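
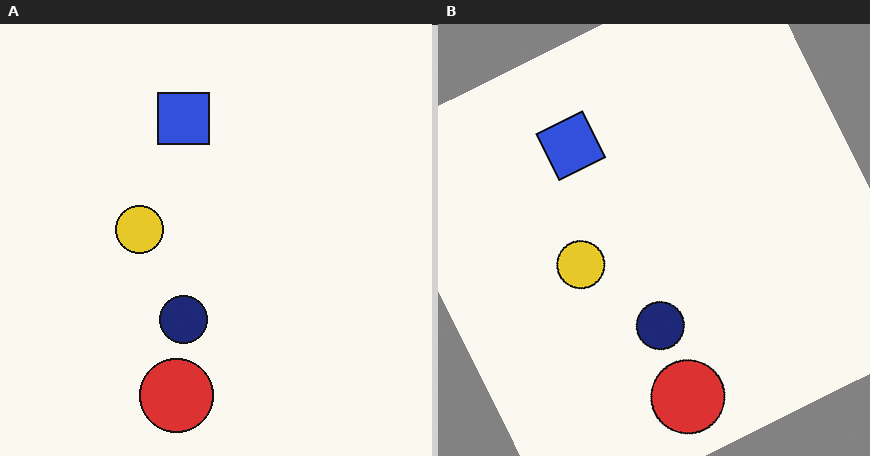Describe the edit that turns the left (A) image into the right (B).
The transformation is: rotated counter-clockwise by a moderate amount.

Every shape is tilted by the same angle and the image corners show triangular fill wedges — a whole-image rotation by a non-right angle.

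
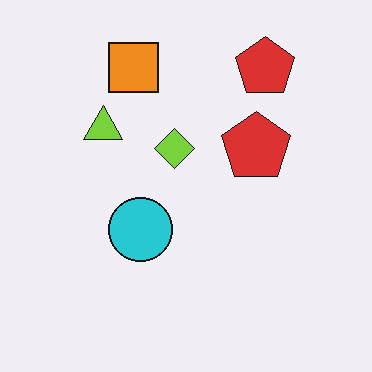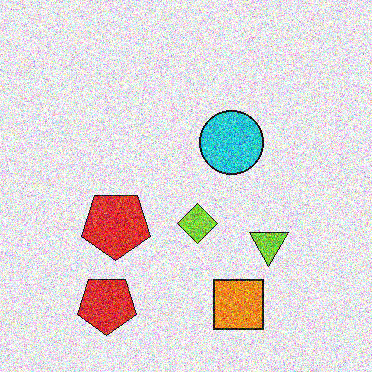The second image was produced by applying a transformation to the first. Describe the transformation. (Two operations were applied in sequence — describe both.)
The second image is the first degraded with strong gaussian noise, then rotated 180°.

Random speckle covers the whole image, including the flat background. The orange square sits in the top of the first image and the bottom of the second — consistent with a whole-image 180° rotation.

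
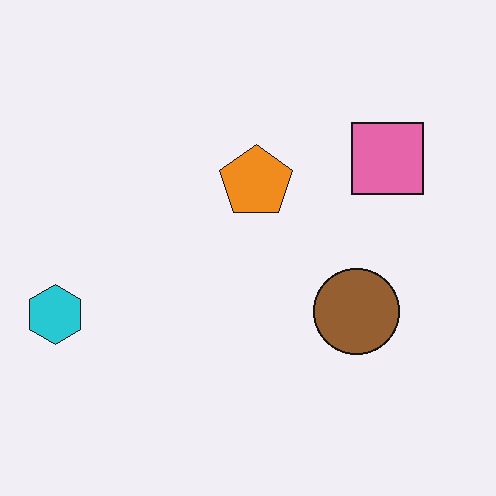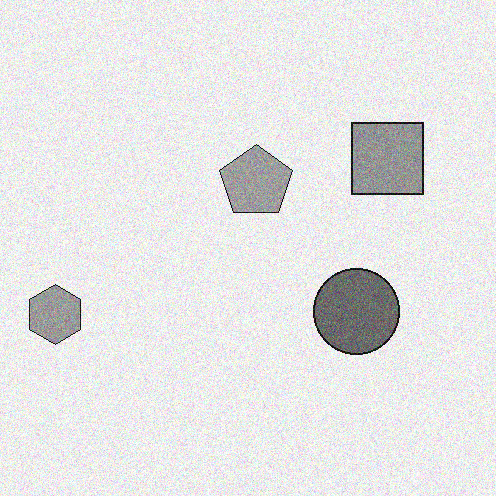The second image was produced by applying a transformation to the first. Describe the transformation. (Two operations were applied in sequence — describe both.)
The second image is the first converted to grayscale, then degraded with moderate additive noise.

All color is removed — every shape is now a shade of grey. Random speckle covers the whole image, including the flat background.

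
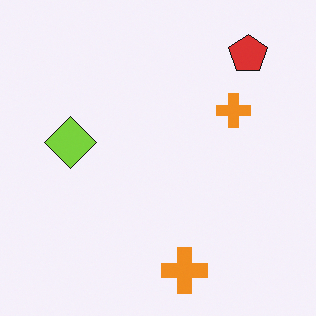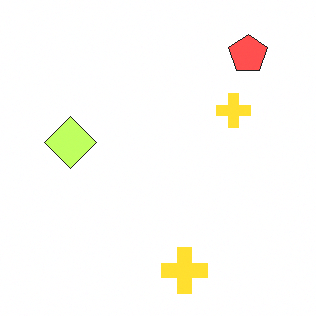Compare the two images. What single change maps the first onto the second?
The second image is the first brightened a lot.

Every pixel — background and shapes alike — is uniformly brightened.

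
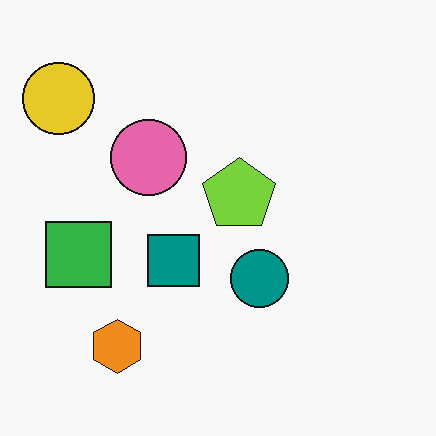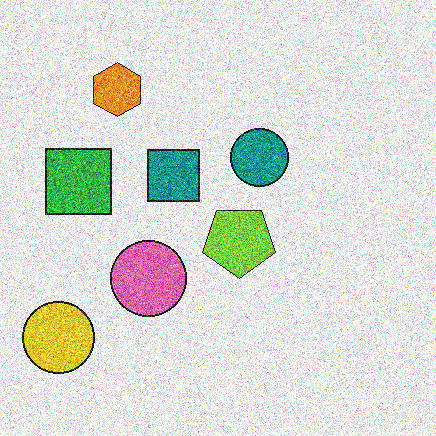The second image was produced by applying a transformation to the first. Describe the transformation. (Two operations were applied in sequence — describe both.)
It was degraded with strong gaussian noise, then flipped vertically (top ↔ bottom).

Random speckle covers the whole image, including the flat background. The orange hexagon is in the bottom-left of the first image and the top-left of the second — shapes on opposite sides of the horizontal midline have swapped in a mirror flip.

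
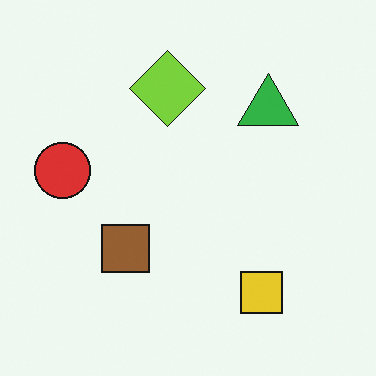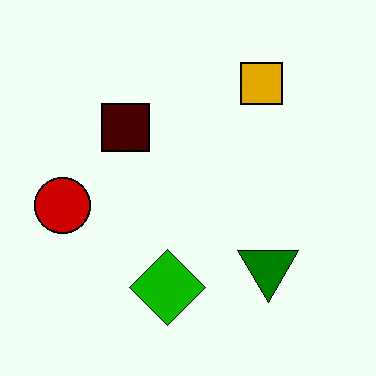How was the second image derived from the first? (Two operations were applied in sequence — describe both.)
The transformation is: flipped vertically (top ↔ bottom), then boosted in contrast.

The yellow square is in the bottom-right of the first image and the top-right of the second — shapes on opposite sides of the horizontal midline have swapped in a mirror flip. Tones are pushed away from mid-grey across the whole image — a global contrast change.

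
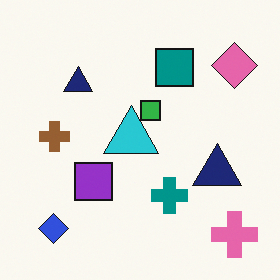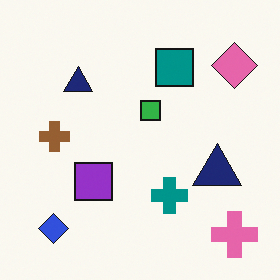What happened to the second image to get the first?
The first image is the second overlaid with an additional cyan triangle.

A cyan triangle appears in the first image that is absent from the second.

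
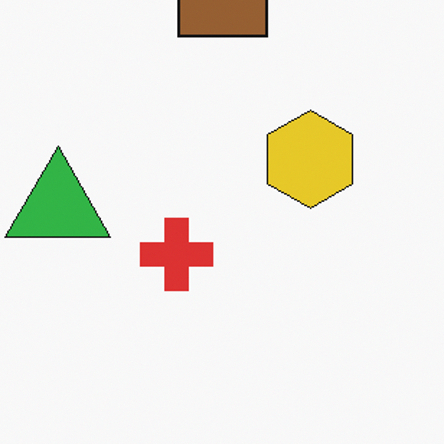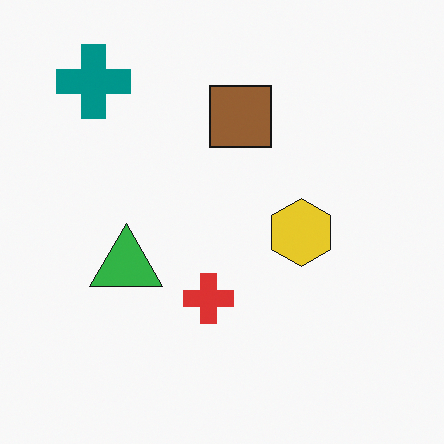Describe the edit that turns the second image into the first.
This is the original image cropped to a modestly smaller region and rescaled.

The visible shapes are larger and the field of view is narrower; shapes near the original edges may be partly or wholly outside the frame — a crop-and-rescale.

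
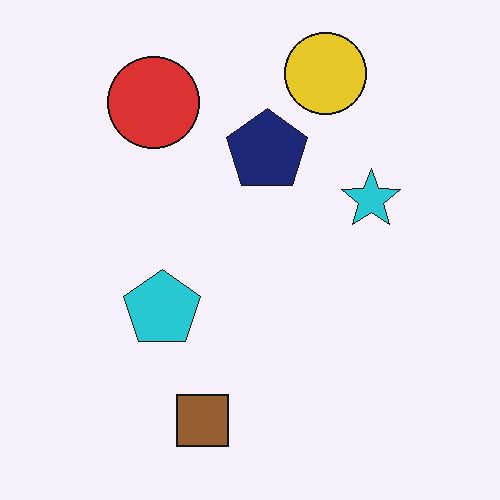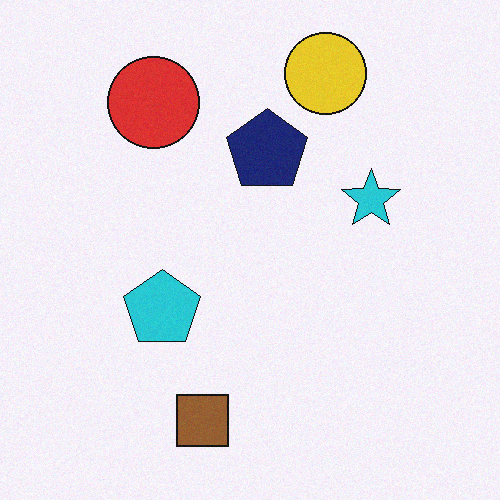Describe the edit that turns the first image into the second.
This is the original image degraded with light additive noise.

Random speckle covers the whole image, including the flat background.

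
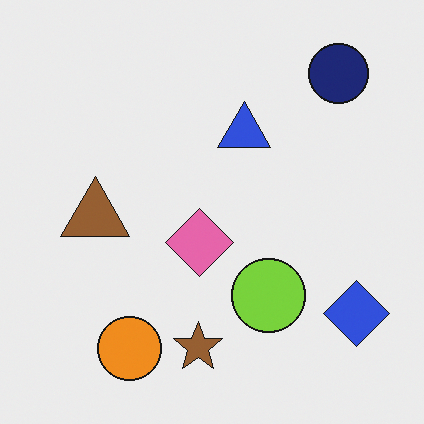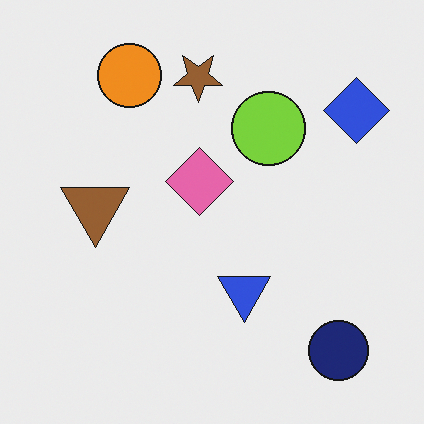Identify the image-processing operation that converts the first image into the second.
The transformation is: flipped vertically (top ↔ bottom).

The navy circle is in the top-right of the first image and the bottom-right of the second — shapes on opposite sides of the horizontal midline have swapped in a mirror flip.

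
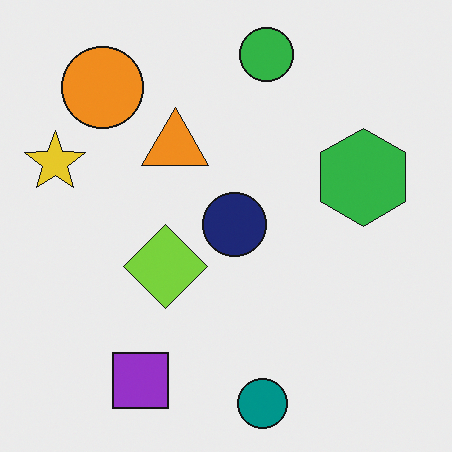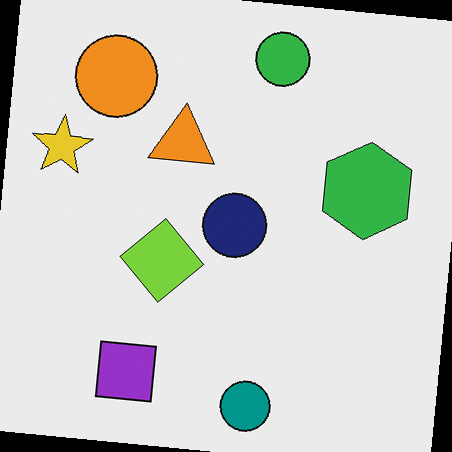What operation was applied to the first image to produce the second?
It was rotated clockwise by a slight angle.

Every shape is tilted by the same angle and the image corners show triangular fill wedges — a whole-image rotation by a non-right angle.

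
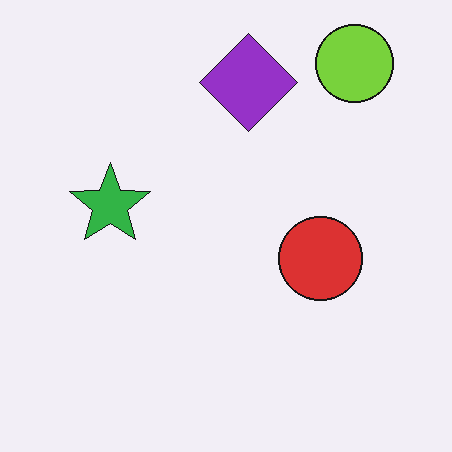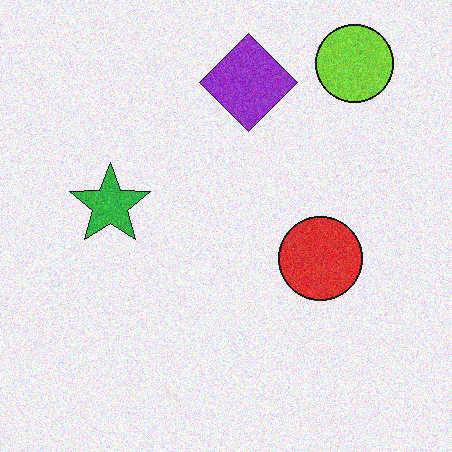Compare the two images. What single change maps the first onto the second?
This is the original image degraded with visible gaussian noise.

Random speckle covers the whole image, including the flat background.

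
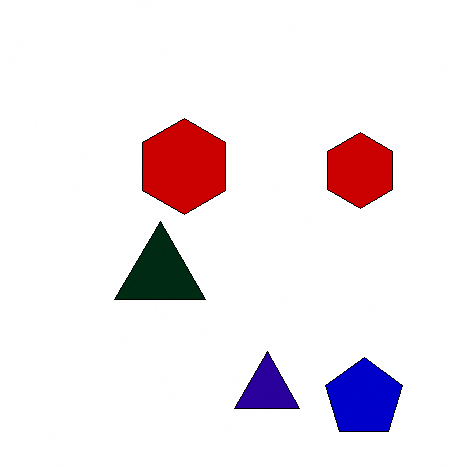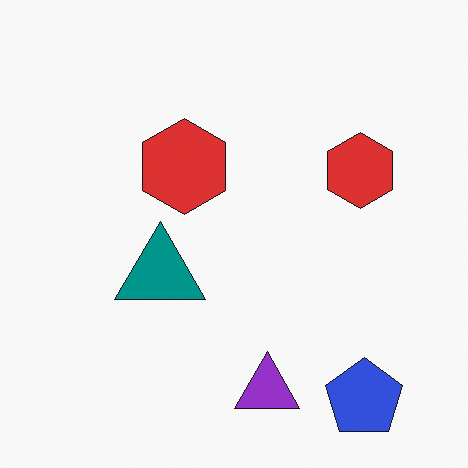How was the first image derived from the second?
This is the original image boosted in contrast.

Tones are pushed away from mid-grey across the whole image — a global contrast change.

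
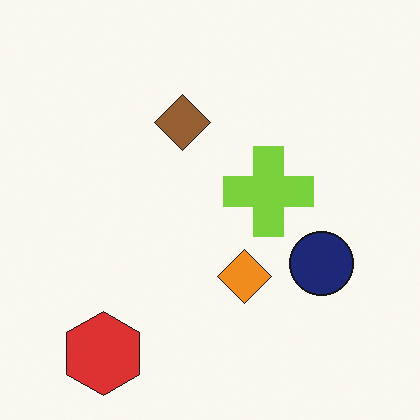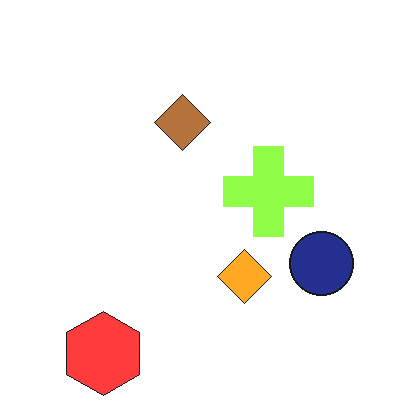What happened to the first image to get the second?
The second image is the first brightened a little.

Every pixel — background and shapes alike — is uniformly brightened.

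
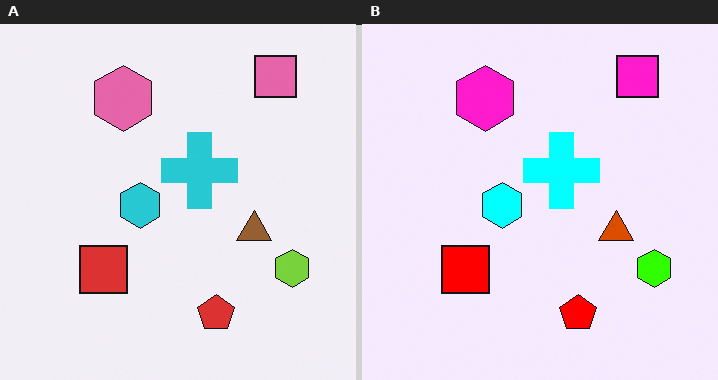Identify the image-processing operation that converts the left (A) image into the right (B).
The right (B) image is the left (A) made much more vivid (saturation change).

All colors are more vivid — a global saturation change.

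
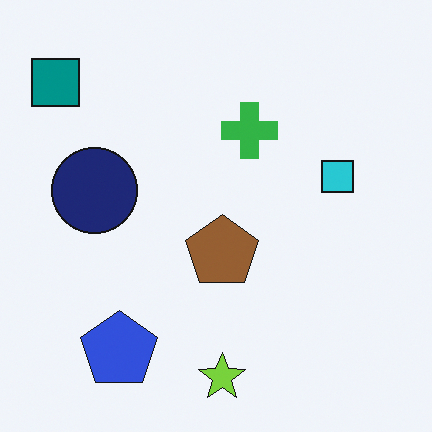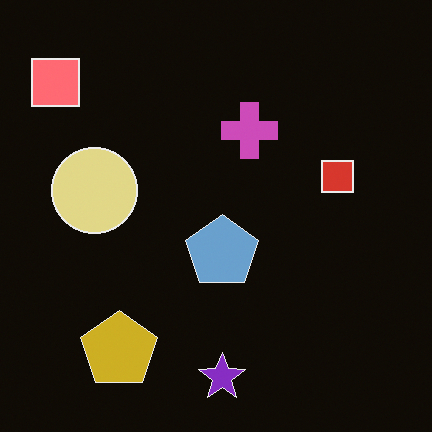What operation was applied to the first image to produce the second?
The transformation is: color-inverted (negative).

The light background has become dark and every shape's color is its complement — a photographic negative.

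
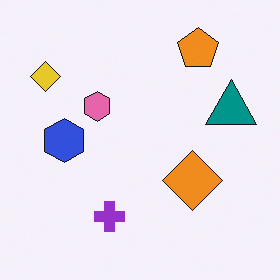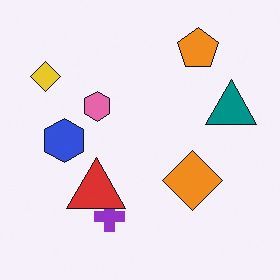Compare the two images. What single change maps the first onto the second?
It was overlaid with an additional red triangle.

A red triangle appears in the second image that is absent from the first.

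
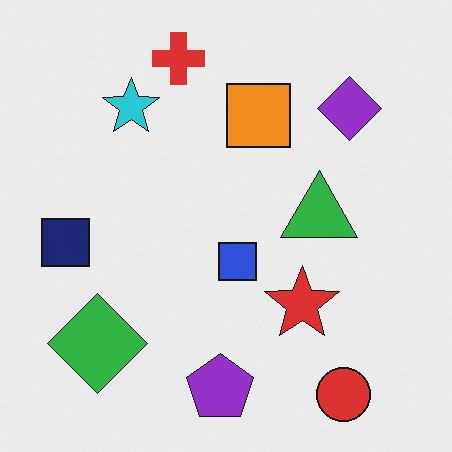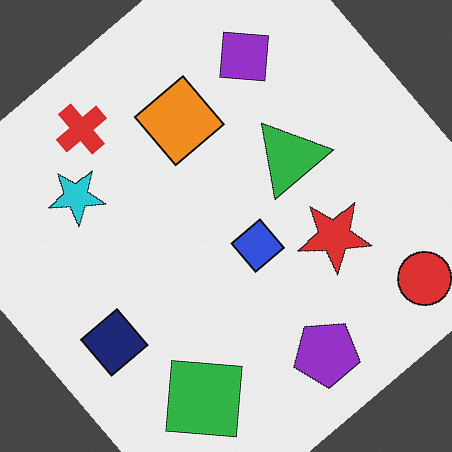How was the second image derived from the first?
This is the original image rotated counter-clockwise by a large amount — several tens of degrees.

Every shape is tilted by the same angle and the image corners show triangular fill wedges — a whole-image rotation by a non-right angle.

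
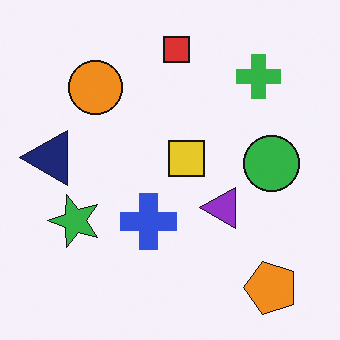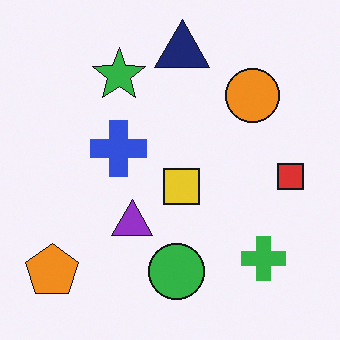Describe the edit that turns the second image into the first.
This is the original image rotated 90° counter-clockwise.

The orange pentagon sits in the bottom-left of the second image and the bottom-right of the first — consistent with a whole-image 90° counter-clockwise rotation.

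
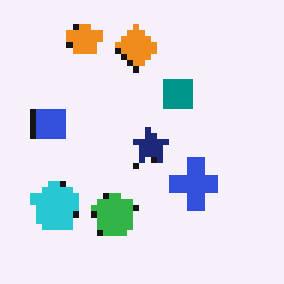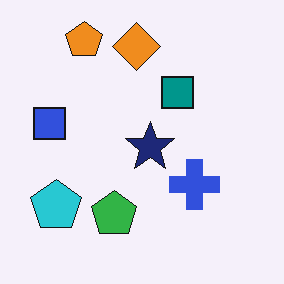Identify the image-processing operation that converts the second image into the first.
The image was pixelated into visible square blocks.

Shapes are reduced to large square blocks; fine edges and outlines are lost — a downscale-then-upscale (mosaic) effect.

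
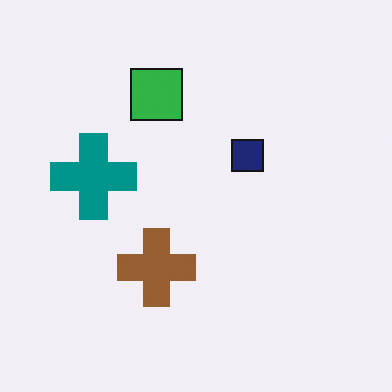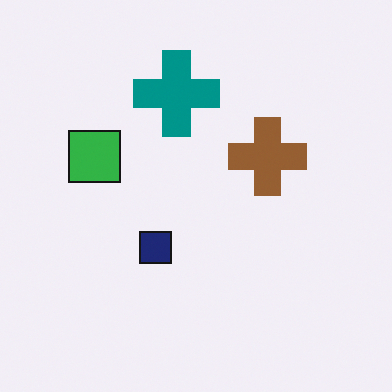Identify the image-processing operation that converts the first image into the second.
It was transposed (reflected across the top-left ↔ bottom-right diagonal).

Shapes have swapped their row and column positions — what was in the top-right is now in the bottom-left — a diagonal reflection.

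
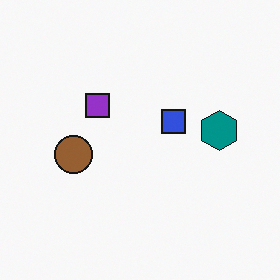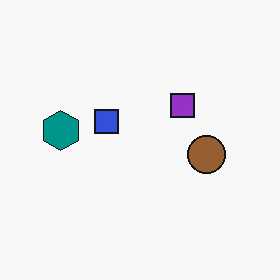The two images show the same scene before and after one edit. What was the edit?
The image was flipped horizontally (left ↔ right).

The teal hexagon is in the right of the first image and the left of the second — shapes on opposite sides of the vertical midline have swapped in a mirror flip.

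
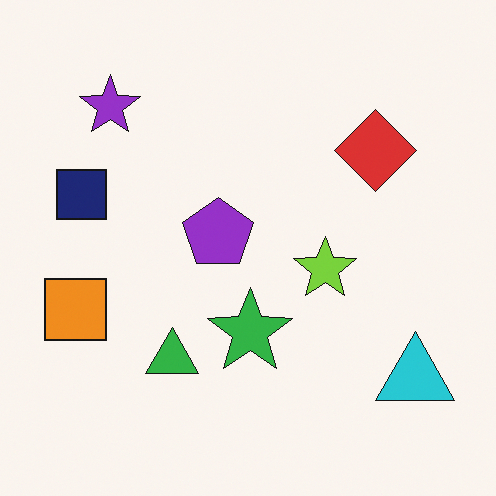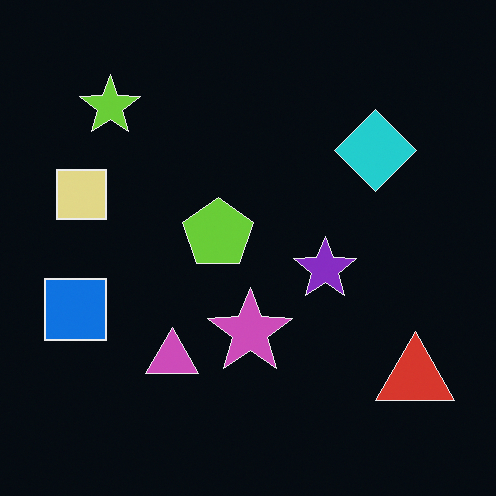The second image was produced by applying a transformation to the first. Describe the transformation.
Color-inverted (negative).

The light background has become dark and every shape's color is its complement — a photographic negative.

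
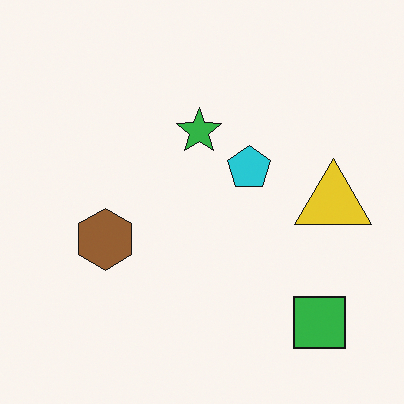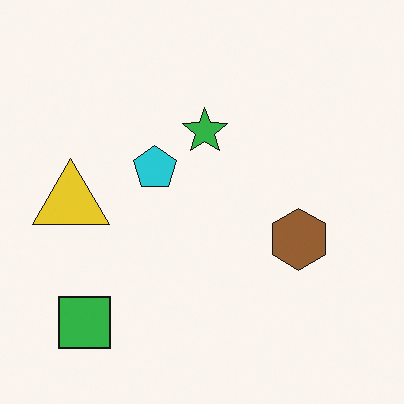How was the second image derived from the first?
It was flipped horizontally (left ↔ right).

The yellow triangle is in the right of the first image and the left of the second — shapes on opposite sides of the vertical midline have swapped in a mirror flip.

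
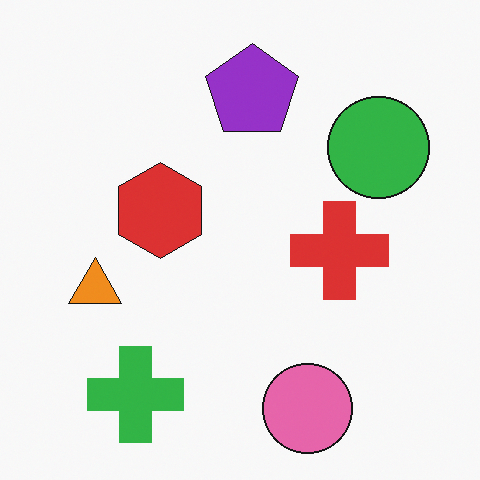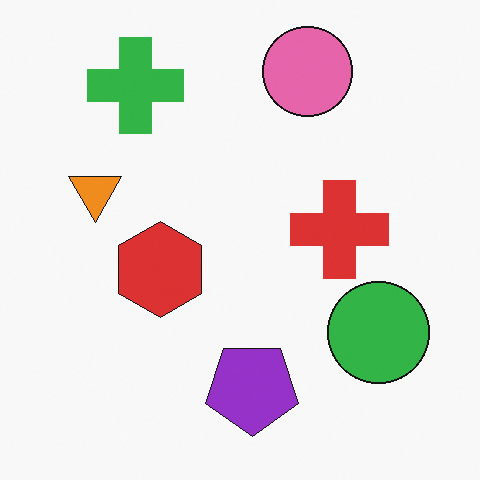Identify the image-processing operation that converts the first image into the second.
The image was flipped vertically (top ↔ bottom).

The pink circle is in the bottom of the first image and the top of the second — shapes on opposite sides of the horizontal midline have swapped in a mirror flip.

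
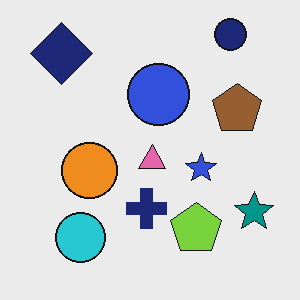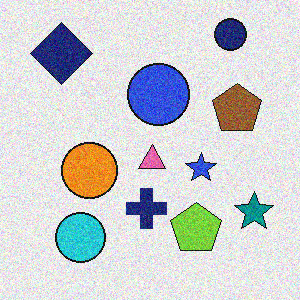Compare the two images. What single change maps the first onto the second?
Degraded with visible gaussian noise.

Random speckle covers the whole image, including the flat background.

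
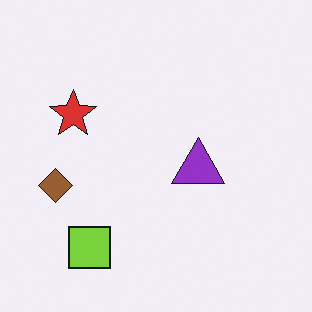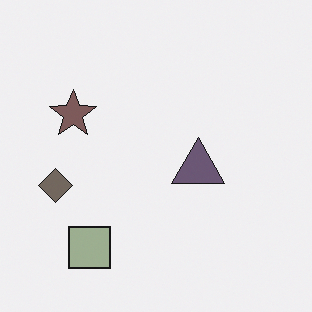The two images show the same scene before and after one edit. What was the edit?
The second image is the first heavily desaturated.

All colors are more muted and greyish — a global saturation change.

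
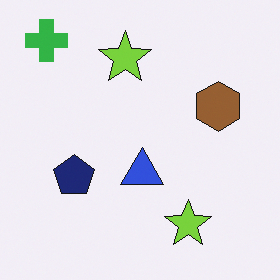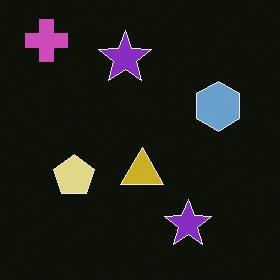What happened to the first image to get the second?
The image was color-inverted (negative).

The light background has become dark and every shape's color is its complement — a photographic negative.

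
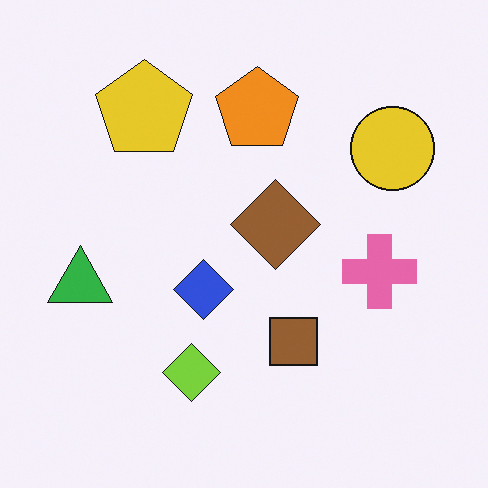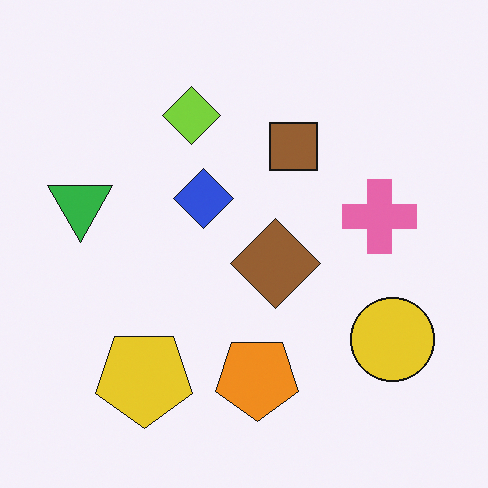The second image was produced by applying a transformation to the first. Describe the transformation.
The image was flipped vertically (top ↔ bottom).

The orange pentagon is in the top of the first image and the bottom of the second — shapes on opposite sides of the horizontal midline have swapped in a mirror flip.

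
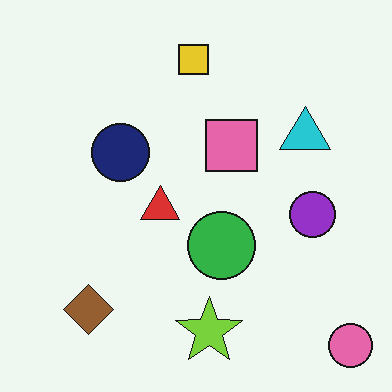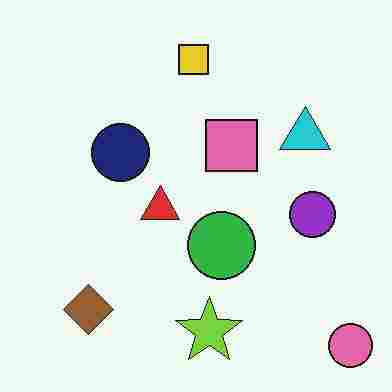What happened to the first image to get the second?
The transformation is: heavily JPEG-compressed with obvious blocking artifacts.

Blocky 8×8 compression artifacts appear around shape edges and the flat background shows ringing — characteristic JPEG degradation.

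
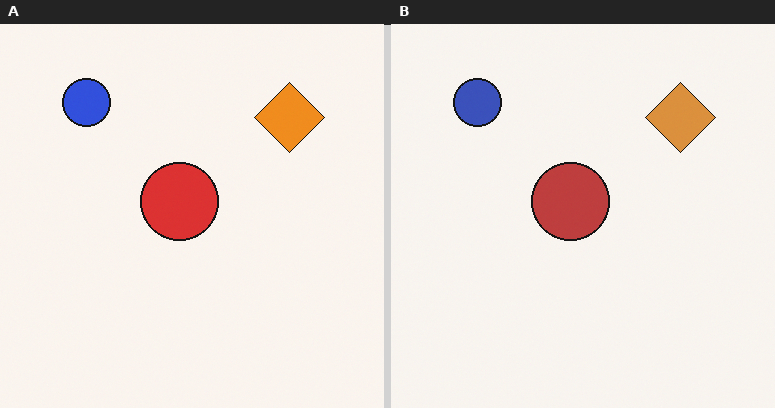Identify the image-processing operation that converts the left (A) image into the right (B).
Slightly desaturated.

All colors are more muted and greyish — a global saturation change.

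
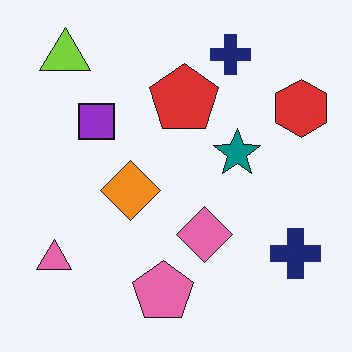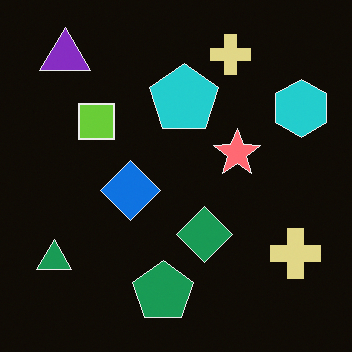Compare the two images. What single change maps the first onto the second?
This is the original image color-inverted (negative).

The light background has become dark and every shape's color is its complement — a photographic negative.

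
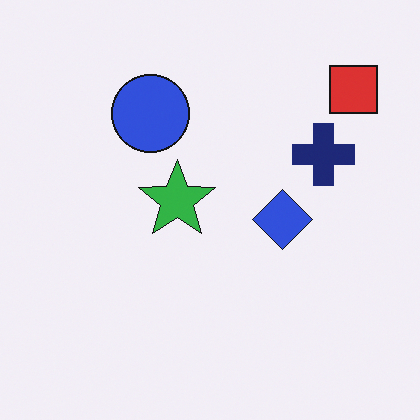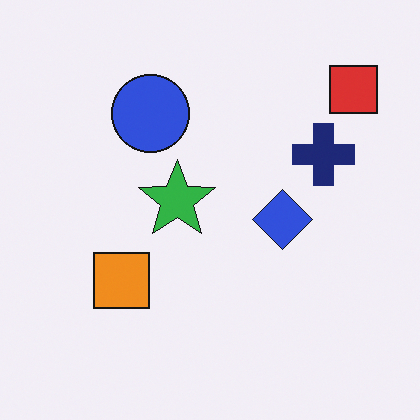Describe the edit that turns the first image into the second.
The second image is the first overlaid with an additional orange square.

An orange square appears in the second image that is absent from the first.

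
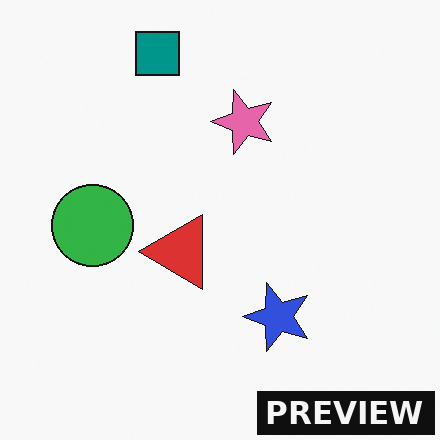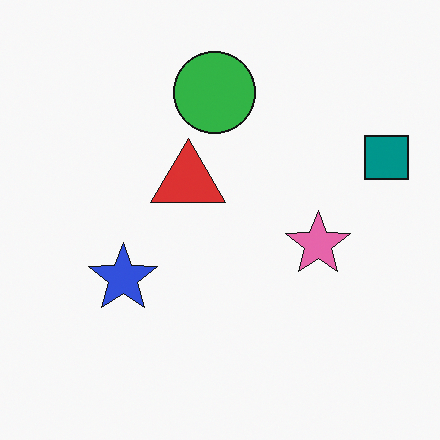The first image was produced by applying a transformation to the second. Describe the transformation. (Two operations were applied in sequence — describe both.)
The first image is the second rotated 90° counter-clockwise, then watermarked with the text "PREVIEW" in the lower-right corner.

The teal square sits in the right of the second image and the top of the first — consistent with a whole-image 90° counter-clockwise rotation. A dark label reading "PREVIEW" appears in the lower-right corner.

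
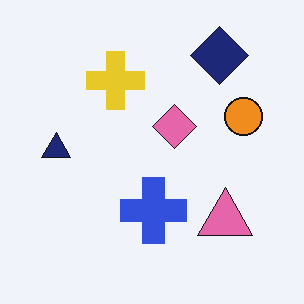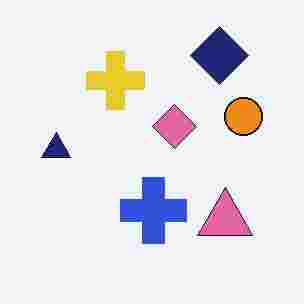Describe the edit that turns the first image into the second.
It was degraded with heavy JPEG compression.

Blocky 8×8 compression artifacts appear around shape edges and the flat background shows ringing — characteristic JPEG degradation.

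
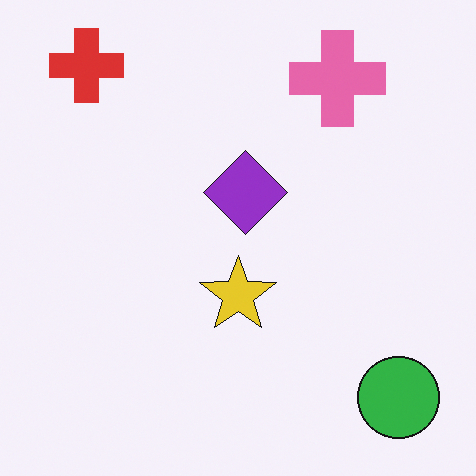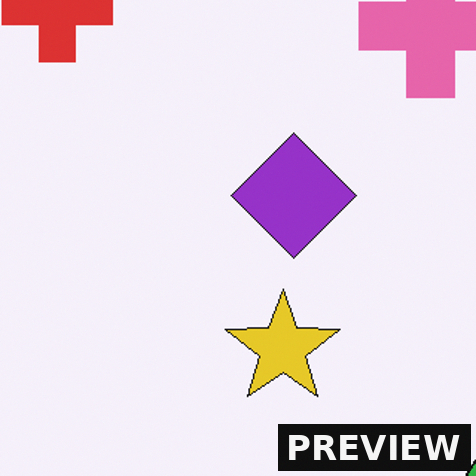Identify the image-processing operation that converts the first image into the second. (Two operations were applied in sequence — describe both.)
The transformation is: cropped to a modestly smaller region and rescaled, then watermarked with the text "PREVIEW" in the lower-right corner.

The visible shapes are larger and the field of view is narrower; shapes near the original edges may be partly or wholly outside the frame — a crop-and-rescale. A dark label reading "PREVIEW" appears in the lower-right corner.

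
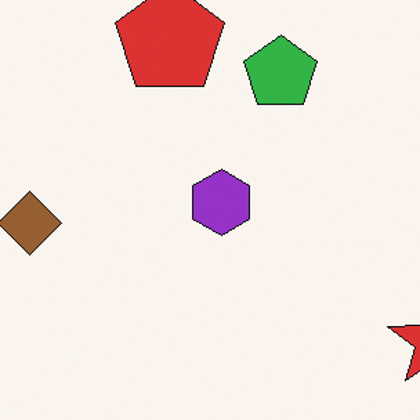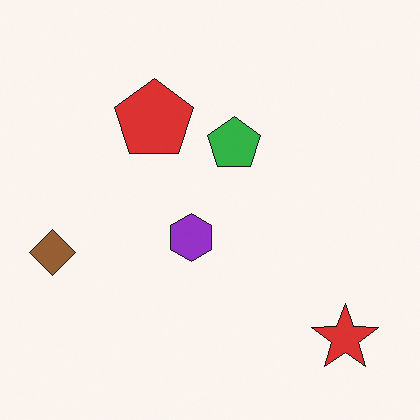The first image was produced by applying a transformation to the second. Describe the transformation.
Cropped slightly and scaled back up.

The visible shapes are larger and the field of view is narrower; shapes near the original edges may be partly or wholly outside the frame — a crop-and-rescale.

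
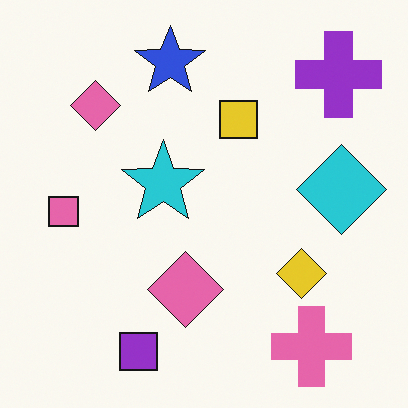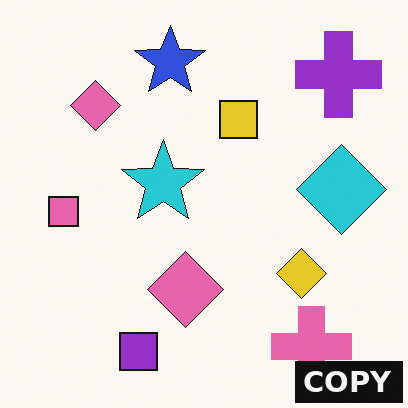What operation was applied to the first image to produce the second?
The transformation is: watermarked with the text "COPY" in the lower-right corner.

A dark label reading "COPY" appears in the lower-right corner.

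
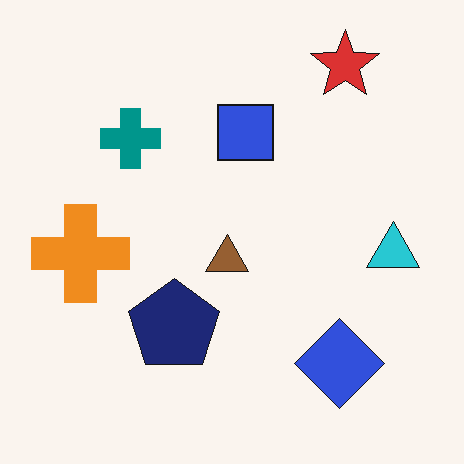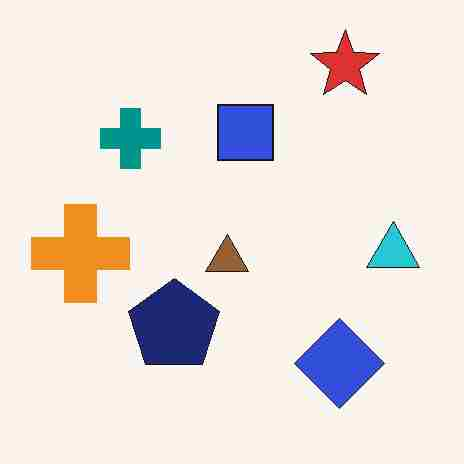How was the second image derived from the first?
The second image is the first heavily JPEG-compressed with obvious blocking artifacts.

Blocky 8×8 compression artifacts appear around shape edges and the flat background shows ringing — characteristic JPEG degradation.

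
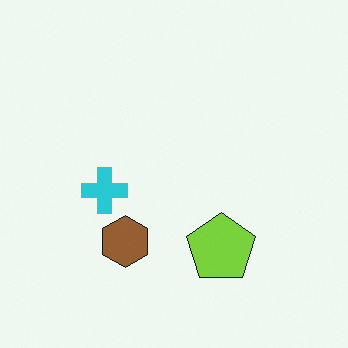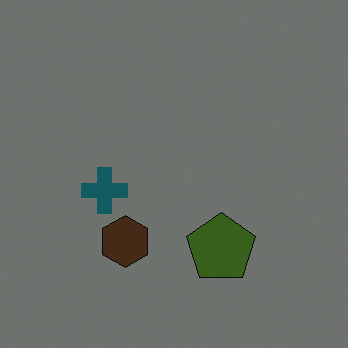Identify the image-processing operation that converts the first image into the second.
The second image is the first darkened a lot.

Every pixel — background and shapes alike — is uniformly darkened.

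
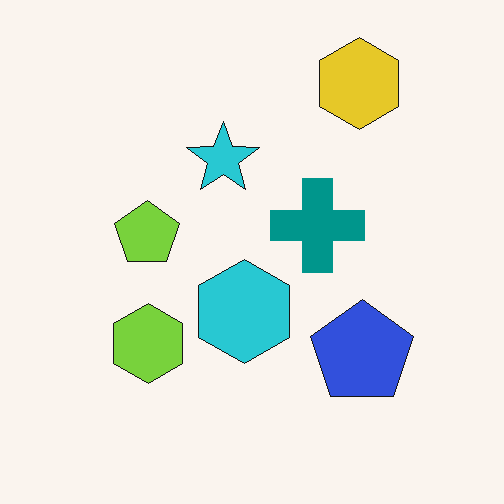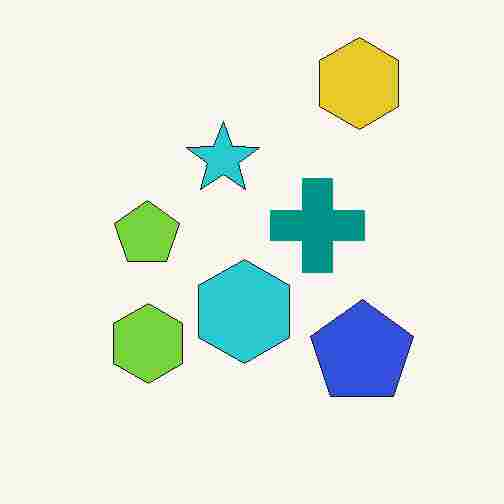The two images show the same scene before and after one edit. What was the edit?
The second image is the first degraded with heavy JPEG compression.

Blocky 8×8 compression artifacts appear around shape edges and the flat background shows ringing — characteristic JPEG degradation.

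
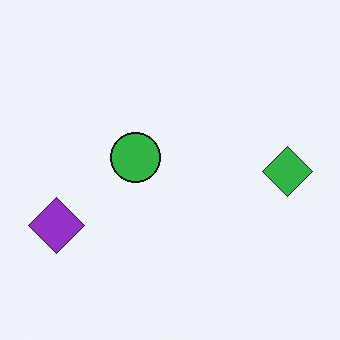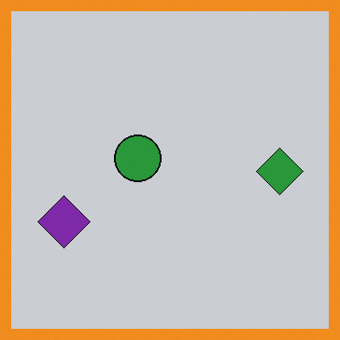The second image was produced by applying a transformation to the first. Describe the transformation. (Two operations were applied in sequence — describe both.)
The transformation is: slightly darkened, then framed with a orange border.

Every pixel — background and shapes alike — is uniformly darkened. A solid orange frame runs around the edge of the second image, with the content slightly shrunk inside it.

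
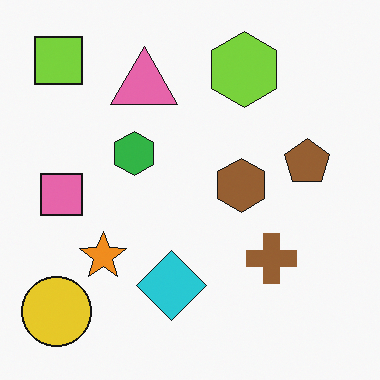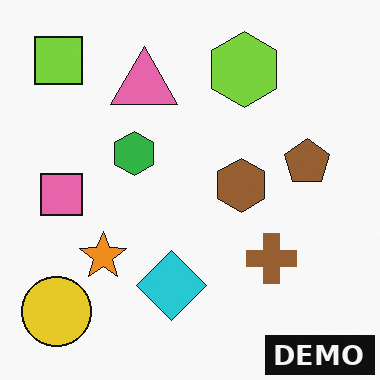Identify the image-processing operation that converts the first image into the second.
It was watermarked with the text "DEMO" in the lower-right corner.

A dark label reading "DEMO" appears in the lower-right corner.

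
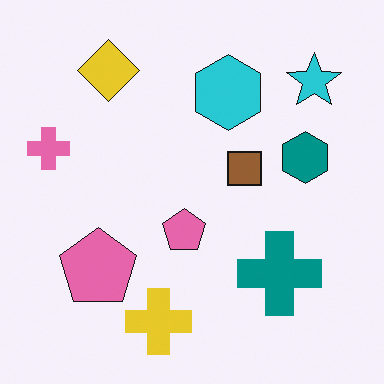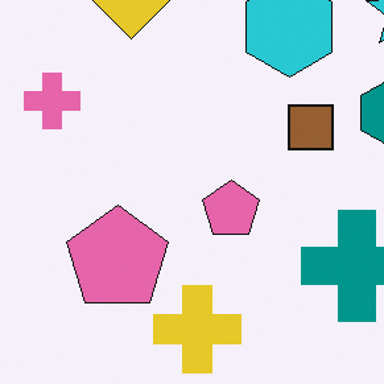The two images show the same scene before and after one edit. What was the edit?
The second image is the first cropped slightly and scaled back up.

The visible shapes are larger and the field of view is narrower; shapes near the original edges may be partly or wholly outside the frame — a crop-and-rescale.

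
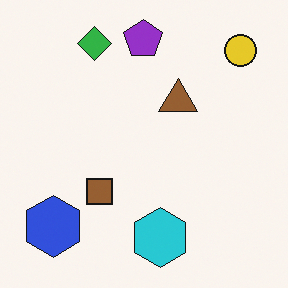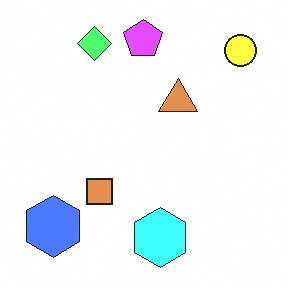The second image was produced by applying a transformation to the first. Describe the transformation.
The second image is the first noticeably brightened.

Every pixel — background and shapes alike — is uniformly brightened.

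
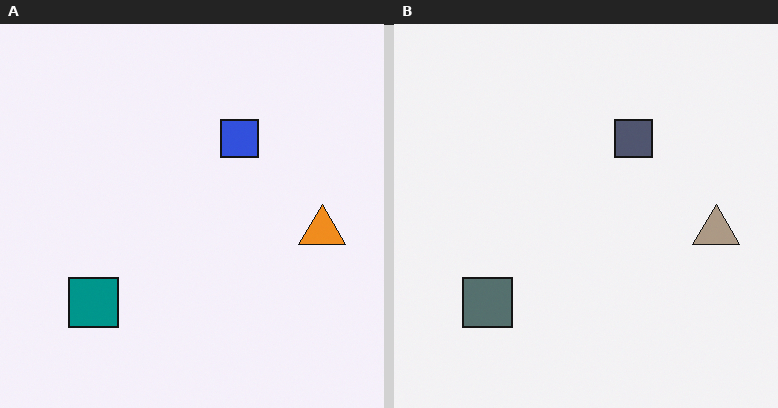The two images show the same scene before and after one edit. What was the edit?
It was heavily desaturated.

All colors are more muted and greyish — a global saturation change.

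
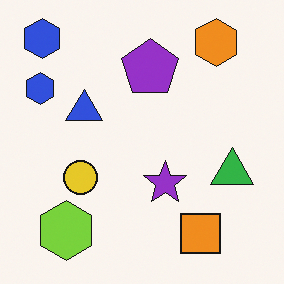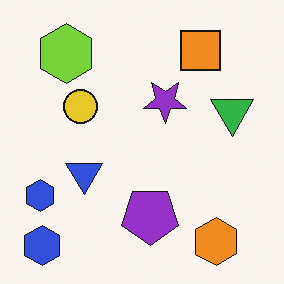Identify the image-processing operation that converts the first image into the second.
This is the original image flipped vertically (top ↔ bottom).

The orange hexagon is in the top-right of the first image and the bottom-right of the second — shapes on opposite sides of the horizontal midline have swapped in a mirror flip.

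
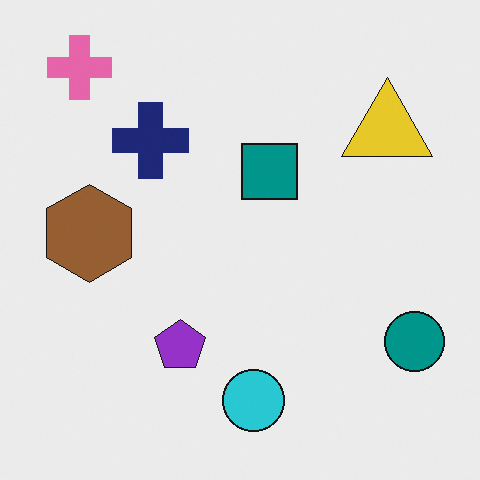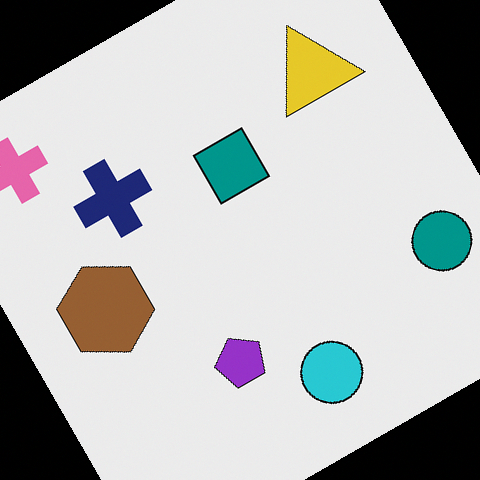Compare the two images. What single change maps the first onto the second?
It was rotated counter-clockwise by a clearly visible amount.

Every shape is tilted by the same angle and the image corners show triangular fill wedges — a whole-image rotation by a non-right angle.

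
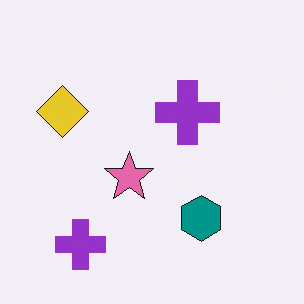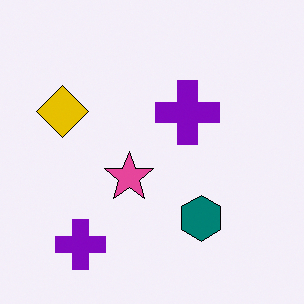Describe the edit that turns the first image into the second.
The transformation is: given slightly increased contrast.

Tones are pushed away from mid-grey across the whole image — a global contrast change.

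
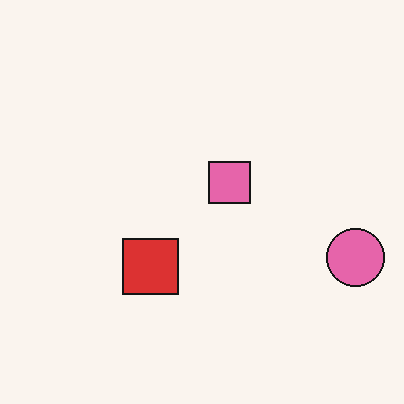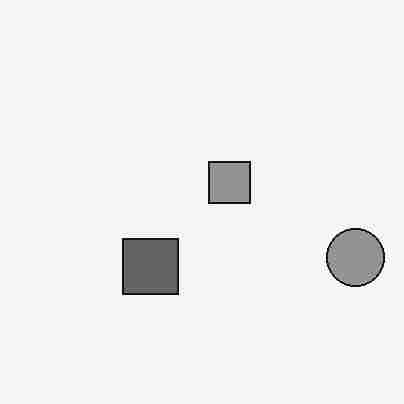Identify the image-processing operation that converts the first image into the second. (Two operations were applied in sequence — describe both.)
The transformation is: converted to grayscale, then degraded with heavy JPEG compression.

All color is removed — every shape is now a shade of grey. Blocky 8×8 compression artifacts appear around shape edges and the flat background shows ringing — characteristic JPEG degradation.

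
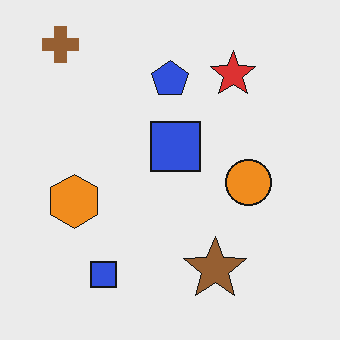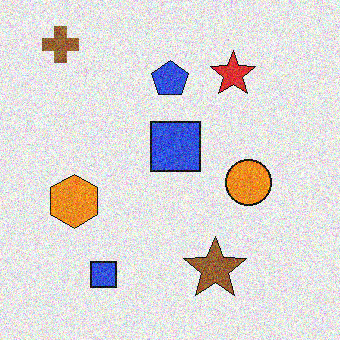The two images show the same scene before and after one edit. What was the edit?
Degraded with visible gaussian noise.

Random speckle covers the whole image, including the flat background.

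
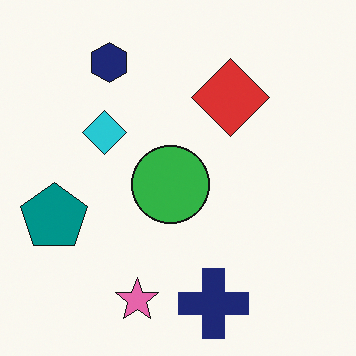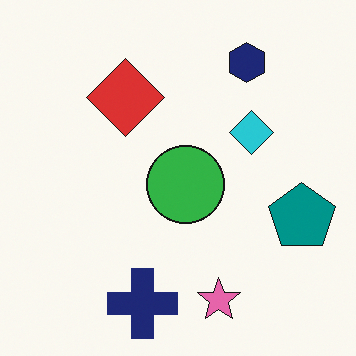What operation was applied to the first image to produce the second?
It was flipped horizontally (left ↔ right).

The teal pentagon is in the left of the first image and the right of the second — shapes on opposite sides of the vertical midline have swapped in a mirror flip.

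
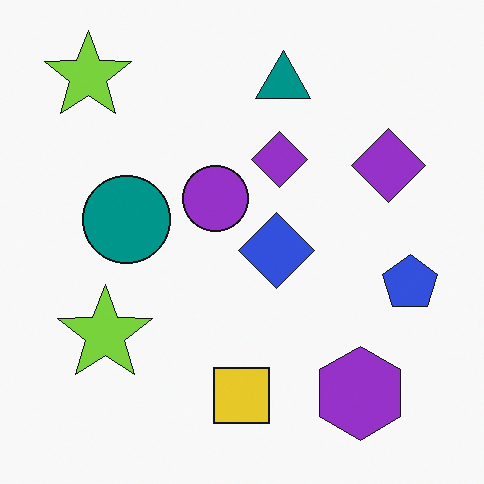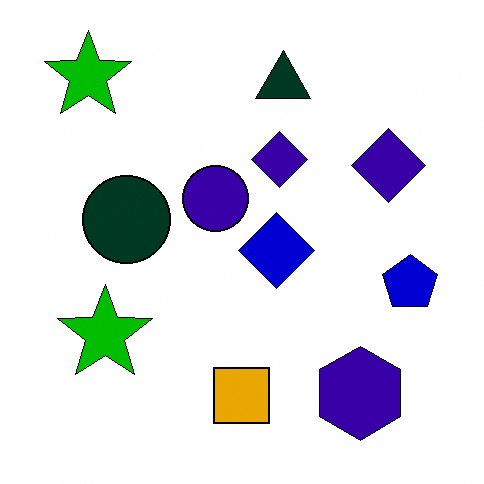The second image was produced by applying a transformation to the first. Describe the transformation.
Boosted in contrast.

Tones are pushed away from mid-grey across the whole image — a global contrast change.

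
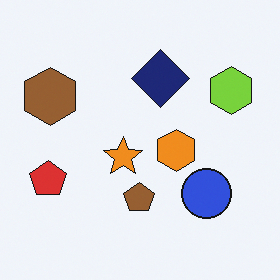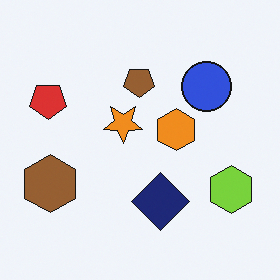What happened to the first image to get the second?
Flipped vertically (top ↔ bottom).

The navy diamond is in the top of the first image and the bottom of the second — shapes on opposite sides of the horizontal midline have swapped in a mirror flip.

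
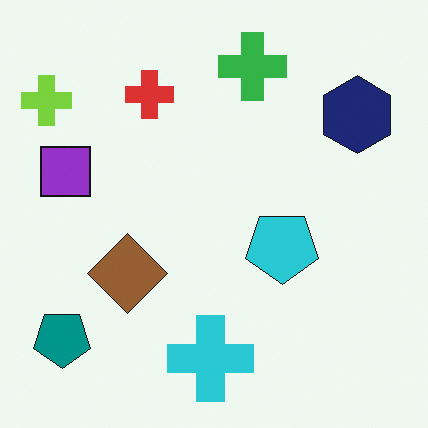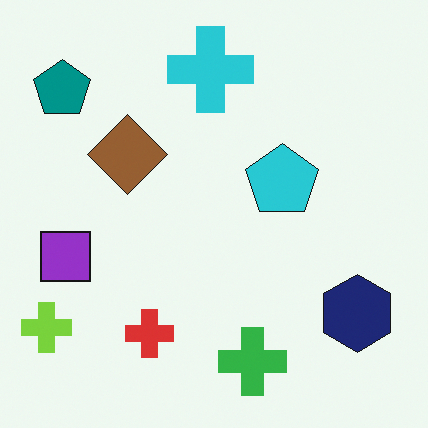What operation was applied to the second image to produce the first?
The first image is the second flipped vertically (top ↔ bottom).

The green cross is in the bottom of the second image and the top of the first — shapes on opposite sides of the horizontal midline have swapped in a mirror flip.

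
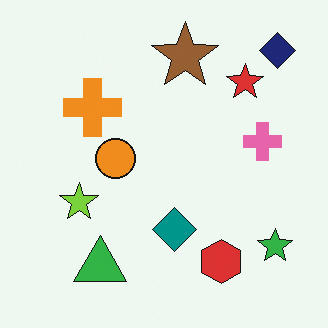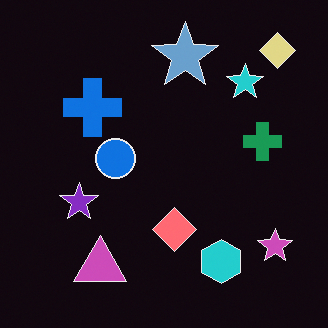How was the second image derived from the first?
Color-inverted (negative).

The light background has become dark and every shape's color is its complement — a photographic negative.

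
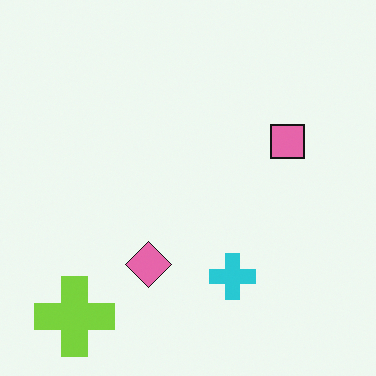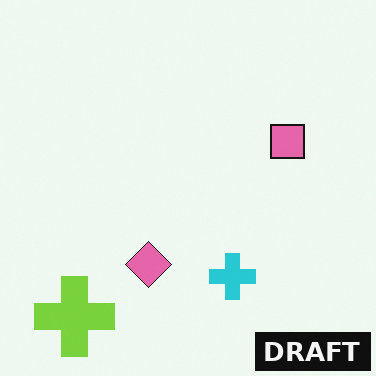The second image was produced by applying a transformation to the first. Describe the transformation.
This is the original image watermarked with the text "DRAFT" in the lower-right corner.

A dark label reading "DRAFT" appears in the lower-right corner.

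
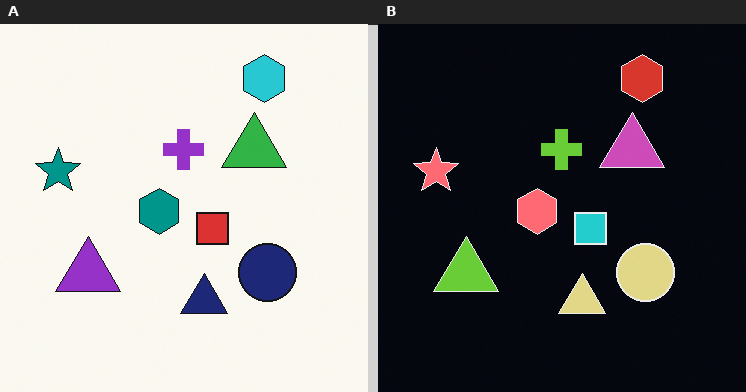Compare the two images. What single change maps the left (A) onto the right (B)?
The transformation is: color-inverted (negative).

The light background has become dark and every shape's color is its complement — a photographic negative.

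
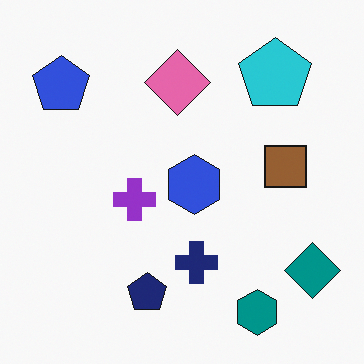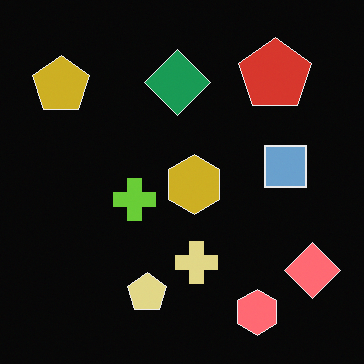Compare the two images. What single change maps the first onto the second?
It was color-inverted (negative).

The light background has become dark and every shape's color is its complement — a photographic negative.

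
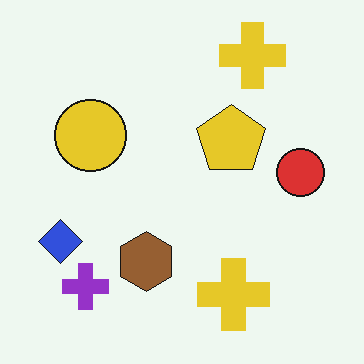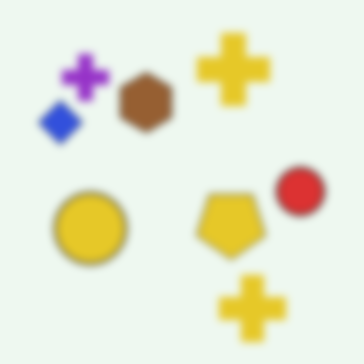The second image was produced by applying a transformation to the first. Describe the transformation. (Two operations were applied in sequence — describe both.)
The image was flipped vertically (top ↔ bottom), then moderately blurred.

The purple cross is in the bottom-left of the first image and the top-left of the second — shapes on opposite sides of the horizontal midline have swapped in a mirror flip. Shape edges and outlines are uniformly softened across the whole image.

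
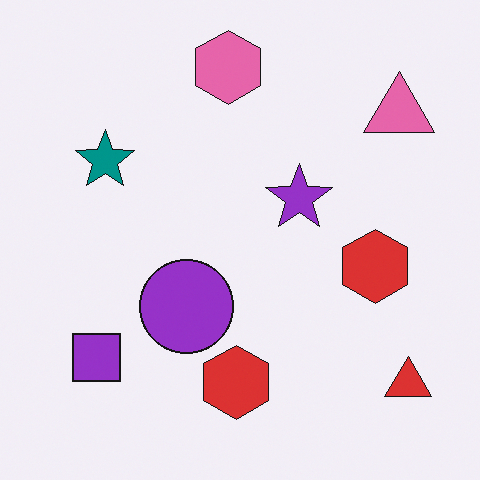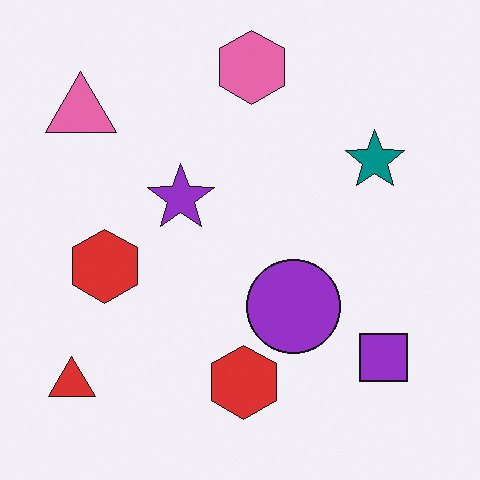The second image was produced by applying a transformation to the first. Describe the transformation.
The image was flipped horizontally (left ↔ right).

The red triangle is in the bottom-right of the first image and the bottom-left of the second — shapes on opposite sides of the vertical midline have swapped in a mirror flip.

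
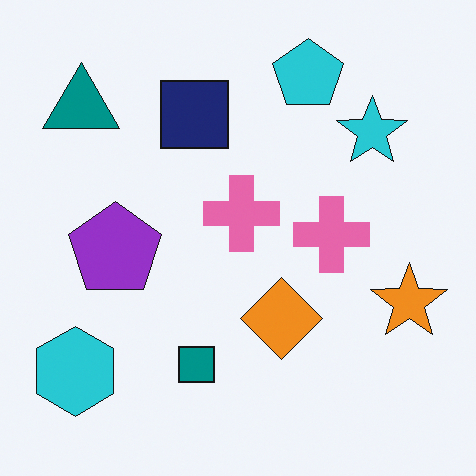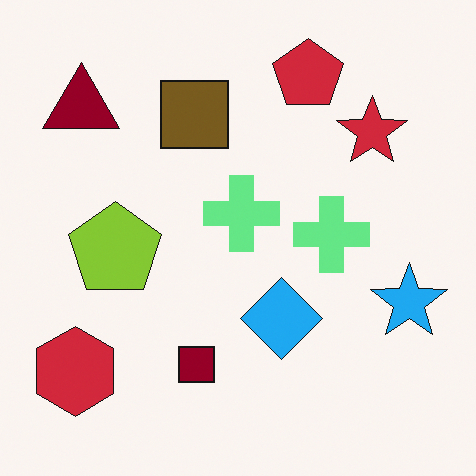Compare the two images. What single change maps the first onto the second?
The transformation is: hue-shifted by a large amount.

Every shape's color has rotated by the same amount around the hue wheel — a uniform hue shift.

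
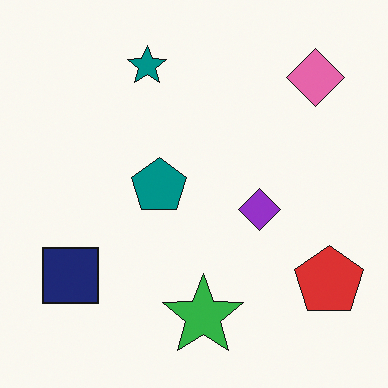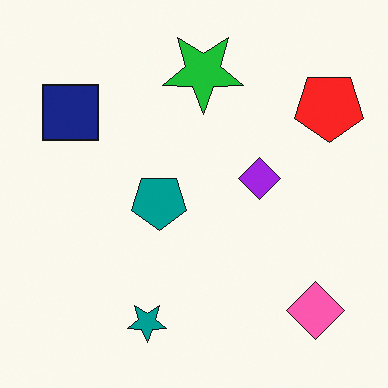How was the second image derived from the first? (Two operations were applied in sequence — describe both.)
This is the original image flipped vertically (top ↔ bottom), then slightly oversaturated.

The teal star is in the top of the first image and the bottom of the second — shapes on opposite sides of the horizontal midline have swapped in a mirror flip. All colors are more vivid — a global saturation change.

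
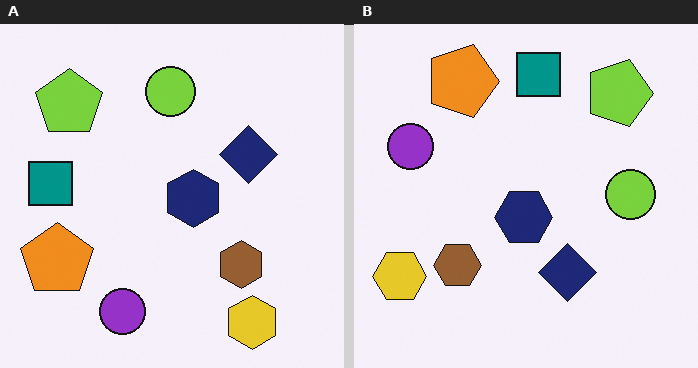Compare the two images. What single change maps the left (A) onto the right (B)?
Rotated 90° clockwise.

The yellow hexagon sits in the bottom-right of the left (A) image and the bottom-left of the right (B) — consistent with a whole-image 90° clockwise rotation.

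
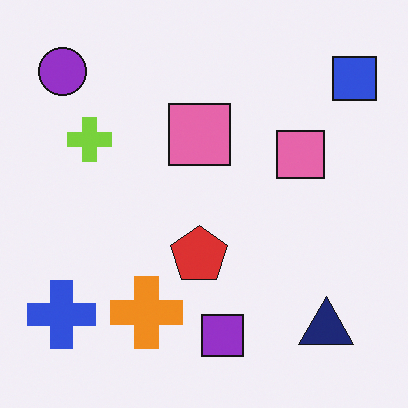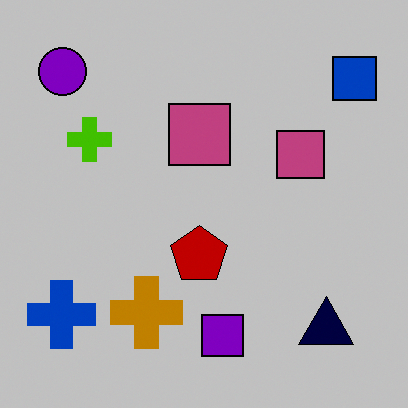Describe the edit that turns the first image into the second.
It was aggressively posterized.

Each flat color has snapped to a coarser quantized level — most visibly, the near-white background has dropped to a flat grey.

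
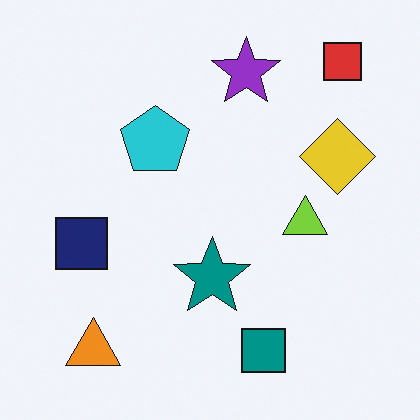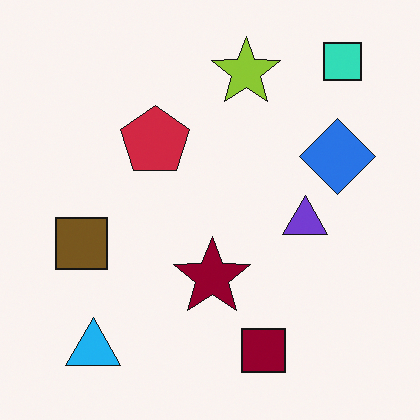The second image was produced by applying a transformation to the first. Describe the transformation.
It was hue-shifted through roughly half the color wheel.

Every shape's color has rotated by the same amount around the hue wheel — a uniform hue shift.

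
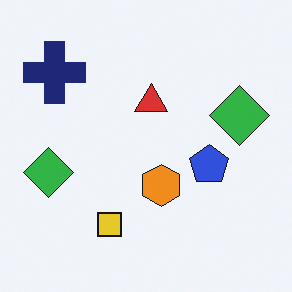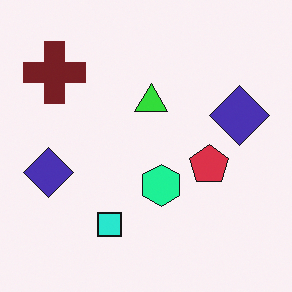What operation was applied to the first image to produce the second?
The image was hue-shifted noticeably.

Every shape's color has rotated by the same amount around the hue wheel — a uniform hue shift.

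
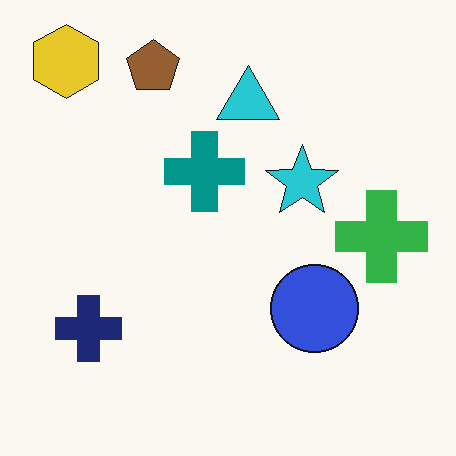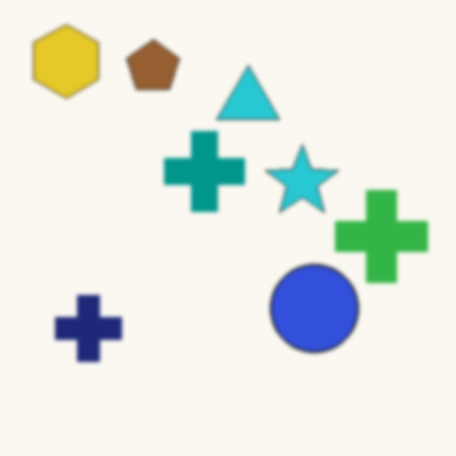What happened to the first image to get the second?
The image was slightly softened.

Shape edges and outlines are uniformly softened across the whole image.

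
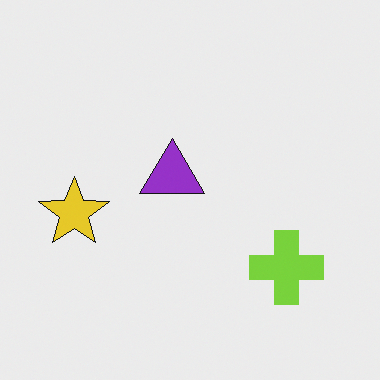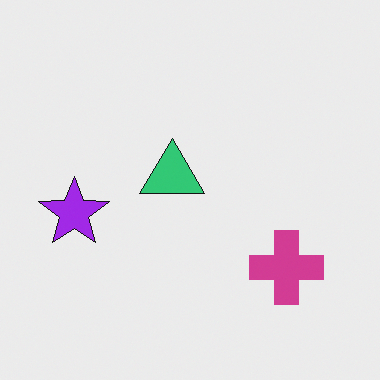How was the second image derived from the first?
The second image is the first hue-shifted by a large amount.

Every shape's color has rotated by the same amount around the hue wheel — a uniform hue shift.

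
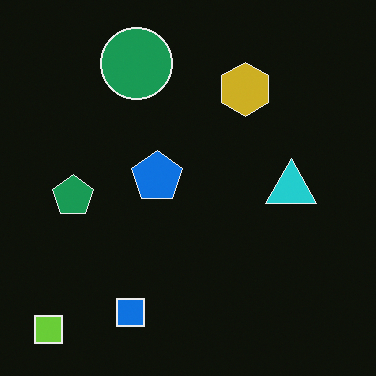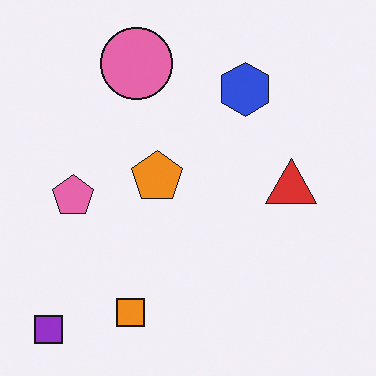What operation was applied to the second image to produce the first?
It was color-inverted (negative).

The light background has become dark and every shape's color is its complement — a photographic negative.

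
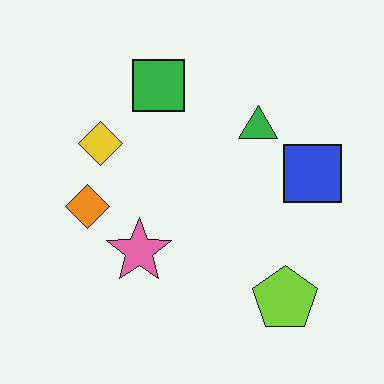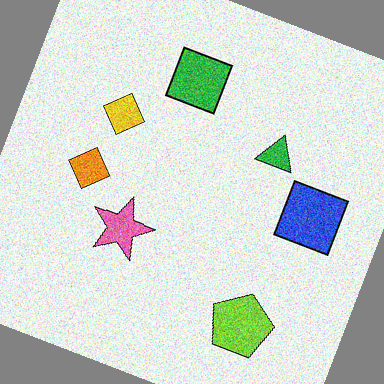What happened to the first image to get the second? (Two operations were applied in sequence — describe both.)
This is the original image degraded with visible gaussian noise, then rotated clockwise by a moderate amount.

Random speckle covers the whole image, including the flat background. Every shape is tilted by the same angle and the image corners show triangular fill wedges — a whole-image rotation by a non-right angle.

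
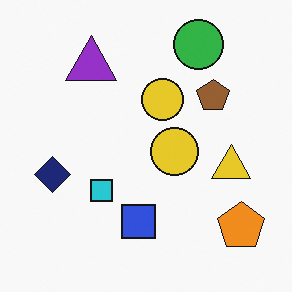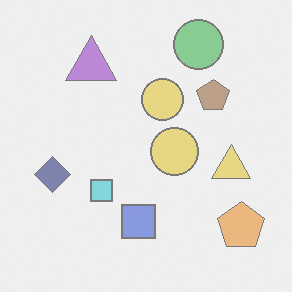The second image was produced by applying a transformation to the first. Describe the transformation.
The transformation is: given much lower contrast.

Tones are pushed toward mid-grey across the whole image — a global contrast change.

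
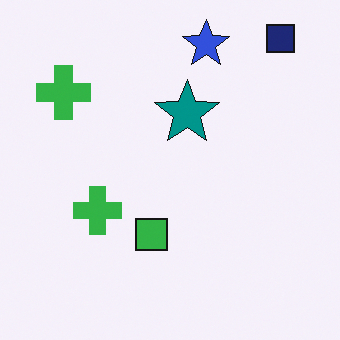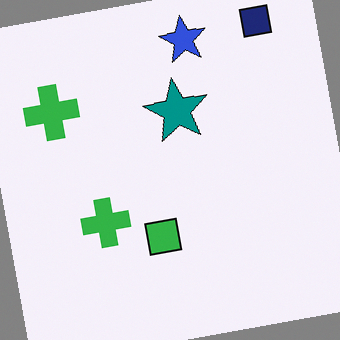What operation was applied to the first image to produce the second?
This is the original image rotated counter-clockwise by a slight angle.

Every shape is tilted by the same angle and the image corners show triangular fill wedges — a whole-image rotation by a non-right angle.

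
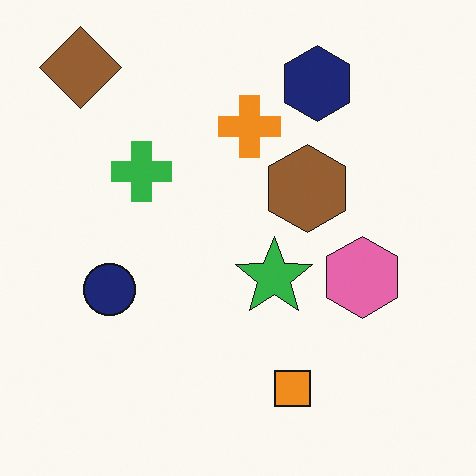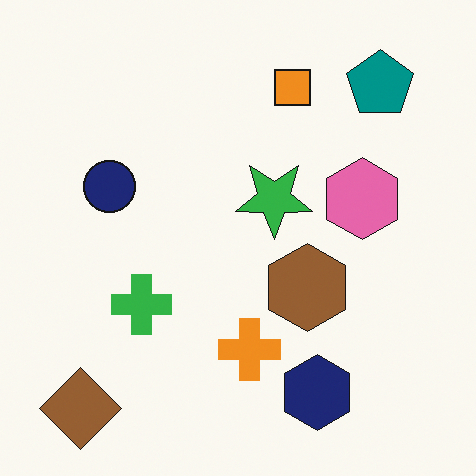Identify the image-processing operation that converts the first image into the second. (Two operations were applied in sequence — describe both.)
The second image is the first flipped vertically (top ↔ bottom), then overlaid with an additional teal pentagon.

The brown diamond is in the top-left of the first image and the bottom-left of the second — shapes on opposite sides of the horizontal midline have swapped in a mirror flip. A teal pentagon appears in the second image that is absent from the first.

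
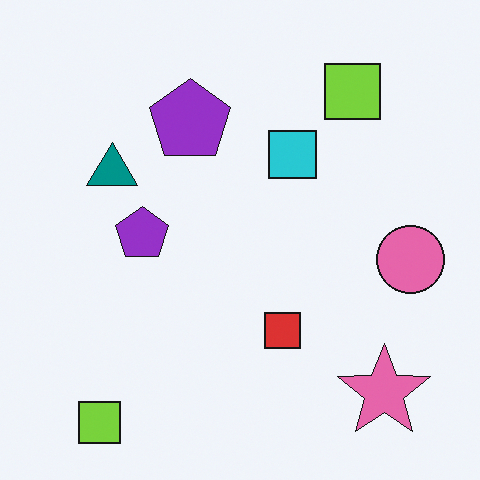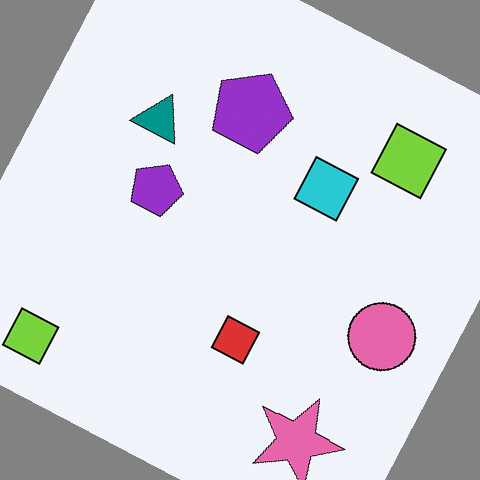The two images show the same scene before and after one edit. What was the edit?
This is the original image rotated clockwise by a clearly visible amount.

Every shape is tilted by the same angle and the image corners show triangular fill wedges — a whole-image rotation by a non-right angle.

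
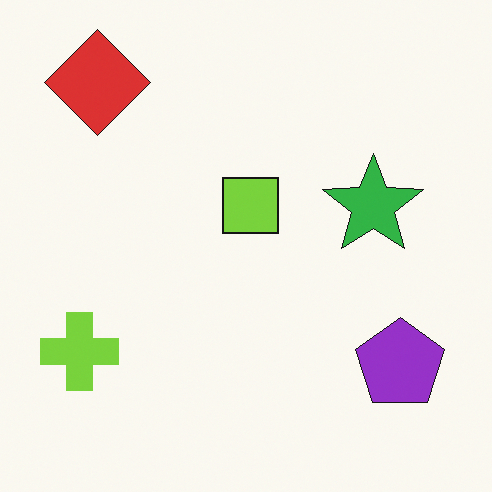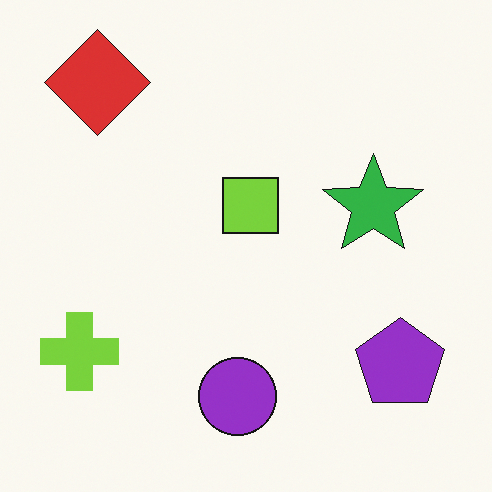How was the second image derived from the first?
The second image is the first overlaid with an additional purple circle.

A purple circle appears in the second image that is absent from the first.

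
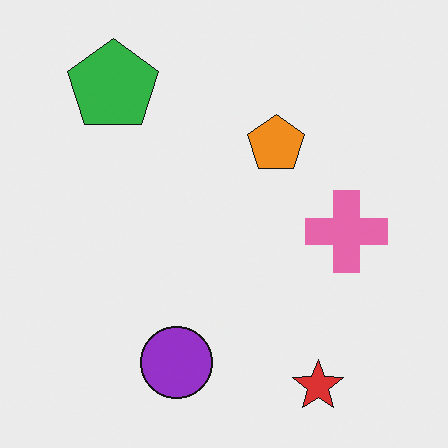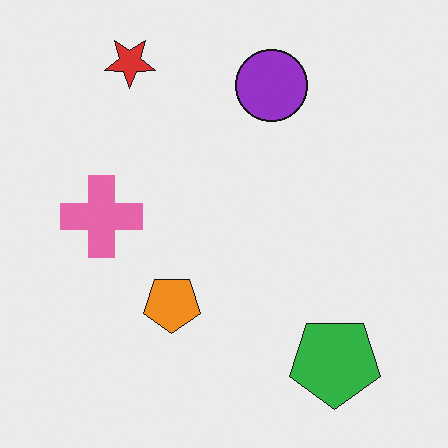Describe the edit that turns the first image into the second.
The second image is the first rotated 180°.

The red star sits in the bottom-right of the first image and the top-left of the second — consistent with a whole-image 180° rotation.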